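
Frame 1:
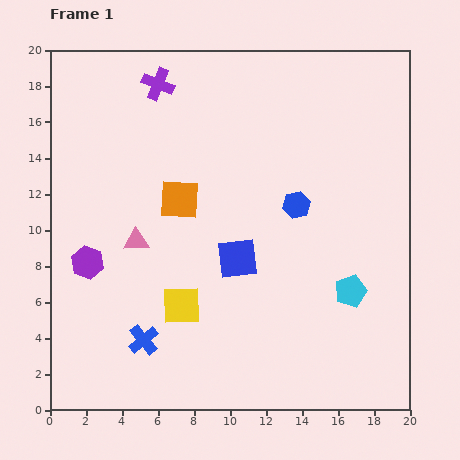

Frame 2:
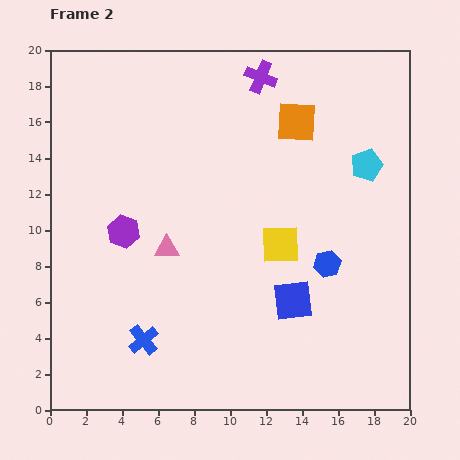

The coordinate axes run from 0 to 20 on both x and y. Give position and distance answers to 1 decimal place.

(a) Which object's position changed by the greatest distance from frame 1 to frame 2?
the orange square

(moved 7.8; next 7.1)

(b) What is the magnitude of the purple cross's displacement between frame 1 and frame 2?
5.7

The purple cross moved from (6.0, 18.1) to (11.7, 18.5), a distance of √(5.7² + 0.4²) ≈ 5.7.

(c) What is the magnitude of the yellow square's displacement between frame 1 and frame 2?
6.5

The yellow square moved from (7.3, 5.8) to (12.8, 9.2), a distance of √(5.5² + 3.4²) ≈ 6.5.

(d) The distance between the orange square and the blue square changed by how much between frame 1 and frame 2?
+5.3

Distance in frame 1: 4.6. Distance in frame 2: 9.9.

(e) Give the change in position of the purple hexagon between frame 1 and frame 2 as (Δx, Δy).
(2.0, 1.7)

The purple hexagon was at (2.1, 8.2) in frame 1 and (4.1, 9.9) in frame 2.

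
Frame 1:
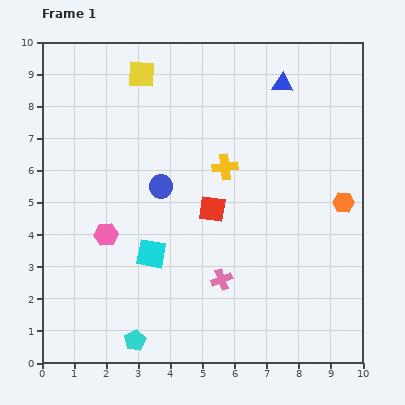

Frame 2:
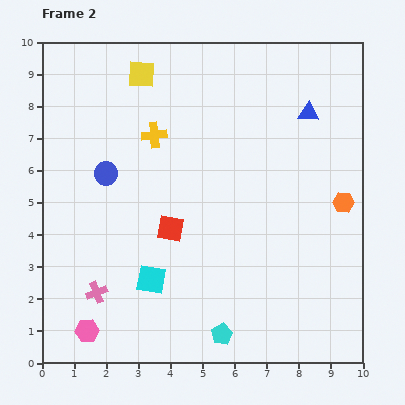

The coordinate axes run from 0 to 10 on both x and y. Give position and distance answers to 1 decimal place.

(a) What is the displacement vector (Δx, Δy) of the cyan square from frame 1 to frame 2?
(0.0, -0.8)

The cyan square was at (3.4, 3.4) in frame 1 and (3.4, 2.6) in frame 2.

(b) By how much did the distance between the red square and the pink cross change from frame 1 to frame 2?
+0.8

Distance in frame 1: 2.2. Distance in frame 2: 3.0.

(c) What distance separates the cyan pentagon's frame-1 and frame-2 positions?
2.7

The cyan pentagon moved from (2.9, 0.7) to (5.6, 0.9), a distance of √(2.7² + 0.2²) ≈ 2.7.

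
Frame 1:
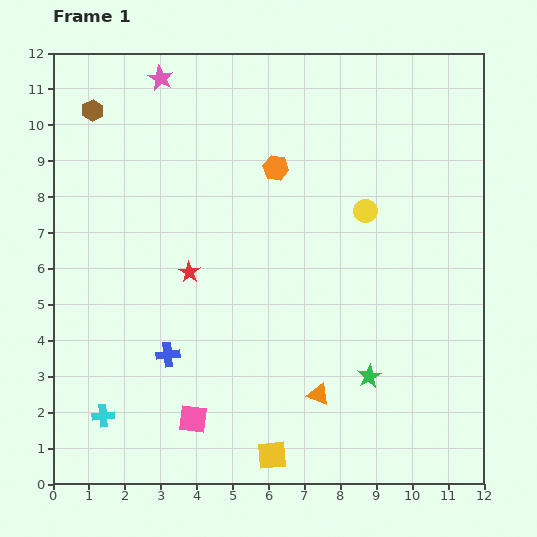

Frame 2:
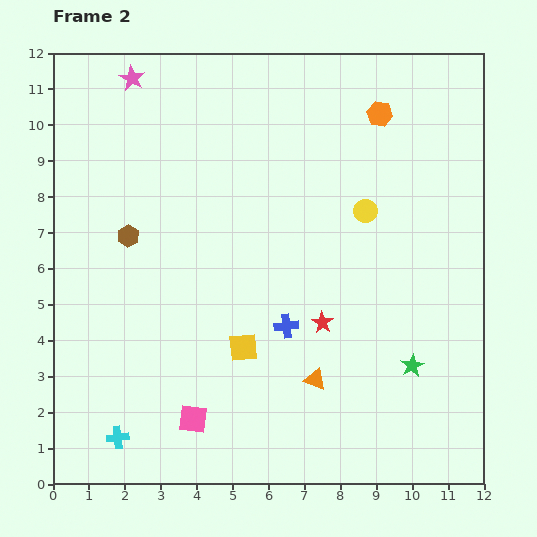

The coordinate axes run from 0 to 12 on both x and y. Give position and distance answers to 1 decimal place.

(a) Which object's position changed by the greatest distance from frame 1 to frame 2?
the red star

(moved 4.0; next 3.6)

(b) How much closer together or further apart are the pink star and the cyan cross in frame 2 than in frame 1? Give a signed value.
+0.5

Distance in frame 1: 9.5. Distance in frame 2: 10.0.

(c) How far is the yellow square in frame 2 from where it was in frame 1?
3.1

The yellow square moved from (6.1, 0.8) to (5.3, 3.8), a distance of √(0.8² + 3.0²) ≈ 3.1.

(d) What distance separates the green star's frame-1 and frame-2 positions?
1.2

The green star moved from (8.8, 3.0) to (10.0, 3.3), a distance of √(1.2² + 0.3²) ≈ 1.2.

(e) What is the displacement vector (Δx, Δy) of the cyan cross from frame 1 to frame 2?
(0.4, -0.6)

The cyan cross was at (1.4, 1.9) in frame 1 and (1.8, 1.3) in frame 2.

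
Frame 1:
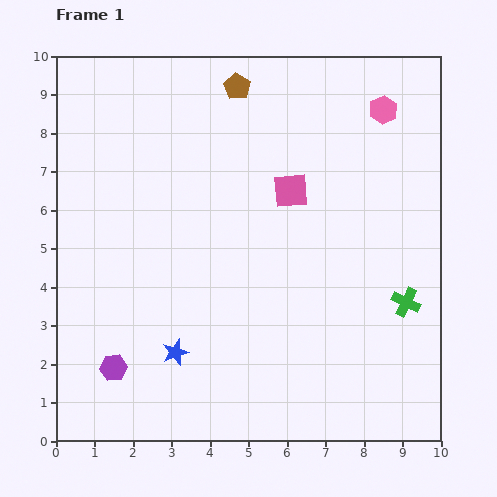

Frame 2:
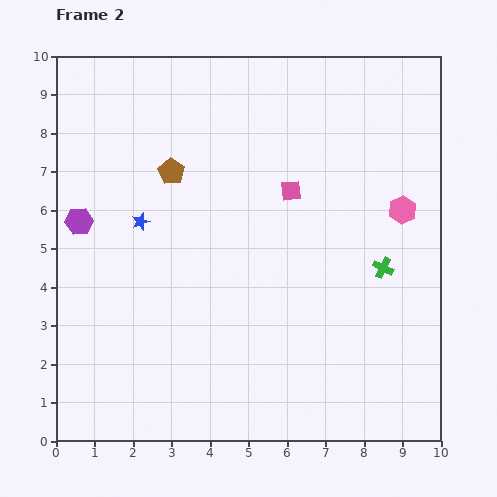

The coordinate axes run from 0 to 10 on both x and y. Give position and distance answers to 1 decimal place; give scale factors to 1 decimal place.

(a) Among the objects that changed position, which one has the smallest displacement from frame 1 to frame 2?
the green cross

(moved 1.1)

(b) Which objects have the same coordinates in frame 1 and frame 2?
the pink square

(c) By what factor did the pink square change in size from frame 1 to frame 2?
0.6×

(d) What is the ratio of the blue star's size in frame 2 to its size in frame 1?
0.7×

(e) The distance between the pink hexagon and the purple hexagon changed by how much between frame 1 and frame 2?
-1.3

Distance in frame 1: 9.7. Distance in frame 2: 8.4.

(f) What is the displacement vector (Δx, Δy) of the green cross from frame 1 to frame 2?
(-0.6, 0.9)

The green cross was at (9.1, 3.6) in frame 1 and (8.5, 4.5) in frame 2.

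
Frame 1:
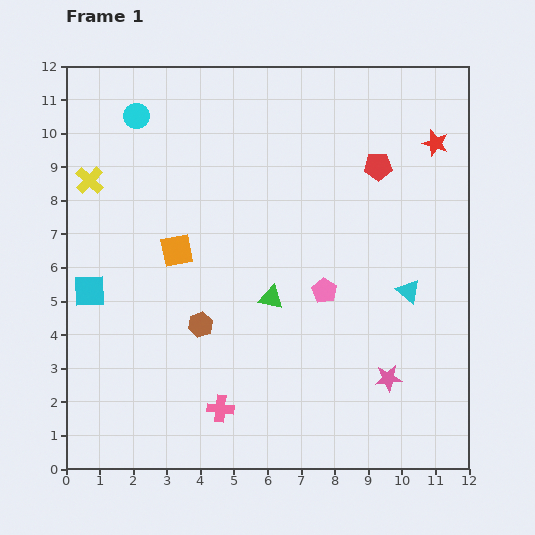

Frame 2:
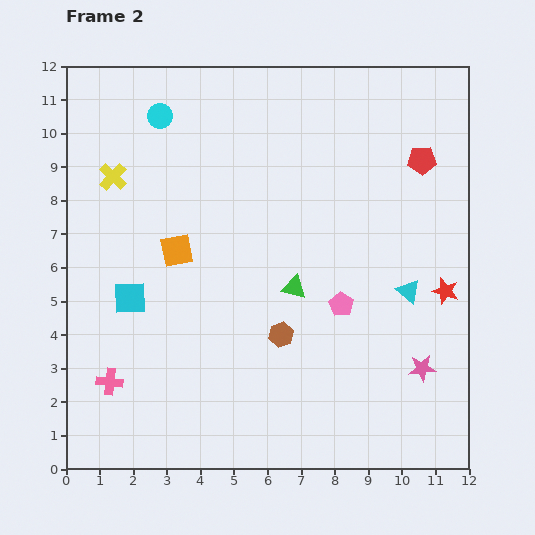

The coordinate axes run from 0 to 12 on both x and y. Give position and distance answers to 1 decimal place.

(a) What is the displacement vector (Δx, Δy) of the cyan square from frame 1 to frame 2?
(1.2, -0.2)

The cyan square was at (0.7, 5.3) in frame 1 and (1.9, 5.1) in frame 2.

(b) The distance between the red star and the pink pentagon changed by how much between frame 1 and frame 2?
-2.4

Distance in frame 1: 5.5. Distance in frame 2: 3.1.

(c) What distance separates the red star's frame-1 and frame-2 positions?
4.4

The red star moved from (11.0, 9.7) to (11.3, 5.3), a distance of √(0.3² + 4.4²) ≈ 4.4.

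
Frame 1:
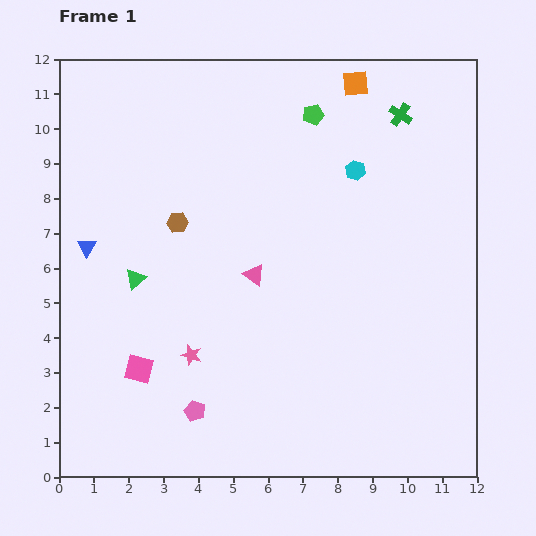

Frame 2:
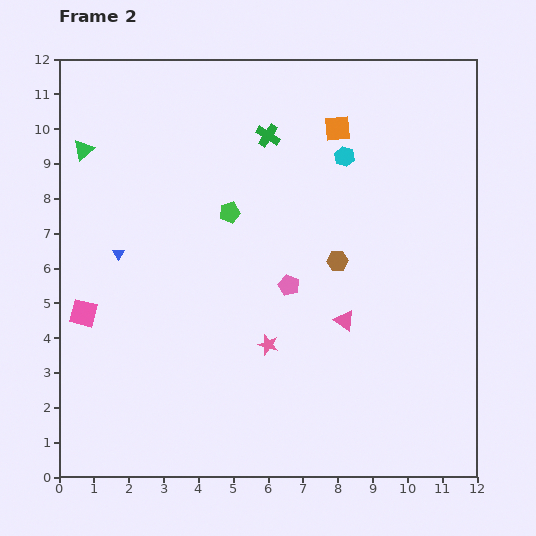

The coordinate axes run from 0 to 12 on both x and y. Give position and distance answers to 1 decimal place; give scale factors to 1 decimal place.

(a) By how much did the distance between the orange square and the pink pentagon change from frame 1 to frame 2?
-5.8

Distance in frame 1: 10.5. Distance in frame 2: 4.7.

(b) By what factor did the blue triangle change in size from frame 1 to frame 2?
0.6×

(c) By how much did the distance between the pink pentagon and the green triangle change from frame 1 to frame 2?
+2.9

Distance in frame 1: 4.2. Distance in frame 2: 7.1.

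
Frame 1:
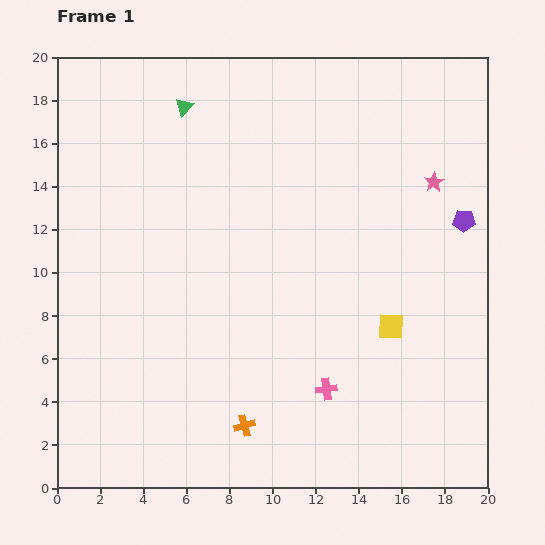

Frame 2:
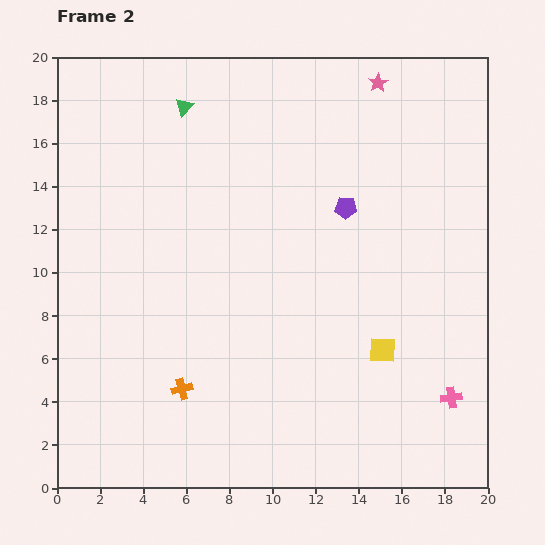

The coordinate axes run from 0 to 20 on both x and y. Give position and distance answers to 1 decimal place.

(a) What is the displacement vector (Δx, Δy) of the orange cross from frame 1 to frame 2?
(-2.9, 1.7)

The orange cross was at (8.7, 2.9) in frame 1 and (5.8, 4.6) in frame 2.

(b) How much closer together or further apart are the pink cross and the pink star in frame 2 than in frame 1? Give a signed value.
+4.2

Distance in frame 1: 10.8. Distance in frame 2: 15.0.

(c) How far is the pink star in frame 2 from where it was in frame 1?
5.3

The pink star moved from (17.5, 14.2) to (14.9, 18.8), a distance of √(2.6² + 4.6²) ≈ 5.3.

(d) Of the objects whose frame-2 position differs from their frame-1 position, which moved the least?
the yellow square

(moved 1.2)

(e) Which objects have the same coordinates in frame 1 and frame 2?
the green triangle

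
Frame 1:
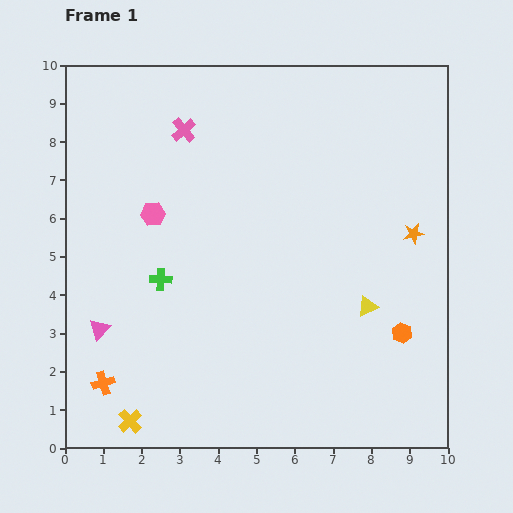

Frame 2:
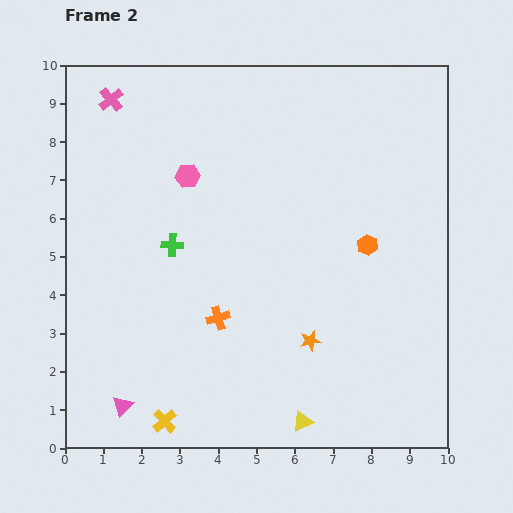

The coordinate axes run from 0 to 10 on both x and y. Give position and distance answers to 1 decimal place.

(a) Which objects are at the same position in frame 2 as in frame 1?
none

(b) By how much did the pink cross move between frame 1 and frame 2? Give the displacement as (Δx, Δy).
(-1.9, 0.8)

The pink cross was at (3.1, 8.3) in frame 1 and (1.2, 9.1) in frame 2.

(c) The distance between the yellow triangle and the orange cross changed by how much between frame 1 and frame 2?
-3.7

Distance in frame 1: 7.2. Distance in frame 2: 3.5.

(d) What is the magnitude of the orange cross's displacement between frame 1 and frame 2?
3.4

The orange cross moved from (1.0, 1.7) to (4.0, 3.4), a distance of √(3.0² + 1.7²) ≈ 3.4.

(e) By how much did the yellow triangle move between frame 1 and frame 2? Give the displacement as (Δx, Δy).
(-1.7, -3.0)

The yellow triangle was at (7.9, 3.7) in frame 1 and (6.2, 0.7) in frame 2.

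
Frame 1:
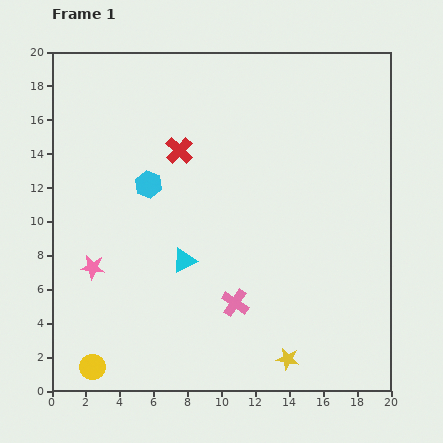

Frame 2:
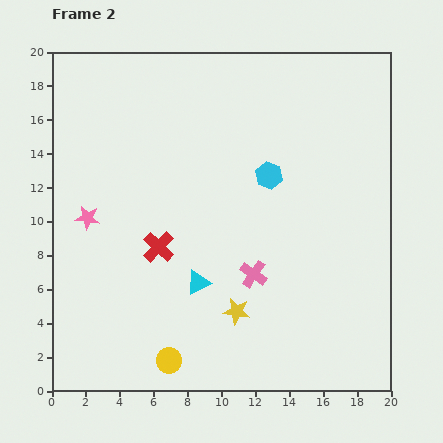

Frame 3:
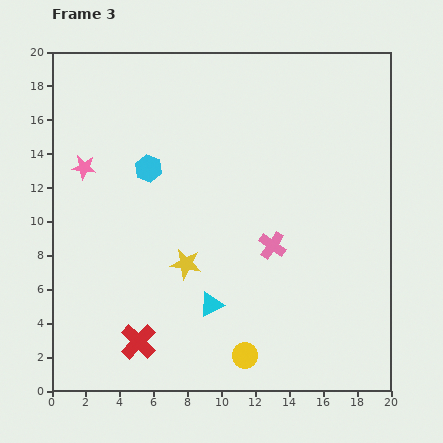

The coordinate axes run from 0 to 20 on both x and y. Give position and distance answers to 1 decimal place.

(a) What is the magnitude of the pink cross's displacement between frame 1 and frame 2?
2.0

The pink cross moved from (10.8, 5.2) to (11.9, 6.9), a distance of √(1.1² + 1.7²) ≈ 2.0.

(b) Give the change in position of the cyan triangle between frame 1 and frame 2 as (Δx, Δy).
(0.8, -1.3)

The cyan triangle was at (7.8, 7.7) in frame 1 and (8.6, 6.4) in frame 2.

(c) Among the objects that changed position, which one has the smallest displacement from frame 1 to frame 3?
the cyan hexagon

(moved 0.9)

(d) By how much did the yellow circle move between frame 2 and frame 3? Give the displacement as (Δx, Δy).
(4.5, 0.3)

The yellow circle was at (6.9, 1.8) in frame 2 and (11.4, 2.1) in frame 3.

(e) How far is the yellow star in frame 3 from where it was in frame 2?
4.1

The yellow star moved from (10.9, 4.7) to (7.9, 7.5), a distance of √(3.0² + 2.8²) ≈ 4.1.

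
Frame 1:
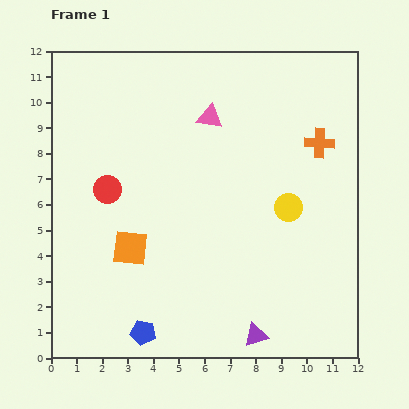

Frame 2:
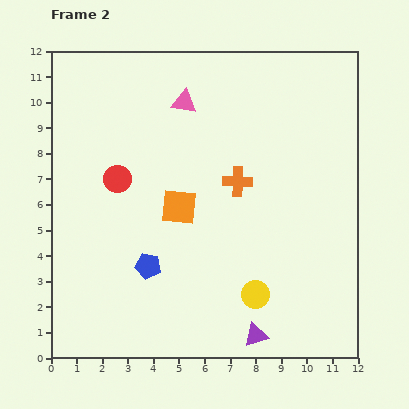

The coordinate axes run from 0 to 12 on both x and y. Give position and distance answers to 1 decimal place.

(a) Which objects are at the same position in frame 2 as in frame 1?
the purple triangle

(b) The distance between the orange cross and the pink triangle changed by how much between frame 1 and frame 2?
-0.7

Distance in frame 1: 4.4. Distance in frame 2: 3.7.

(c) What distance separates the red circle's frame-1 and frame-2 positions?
0.6

The red circle moved from (2.2, 6.6) to (2.6, 7.0), a distance of √(0.4² + 0.4²) ≈ 0.6.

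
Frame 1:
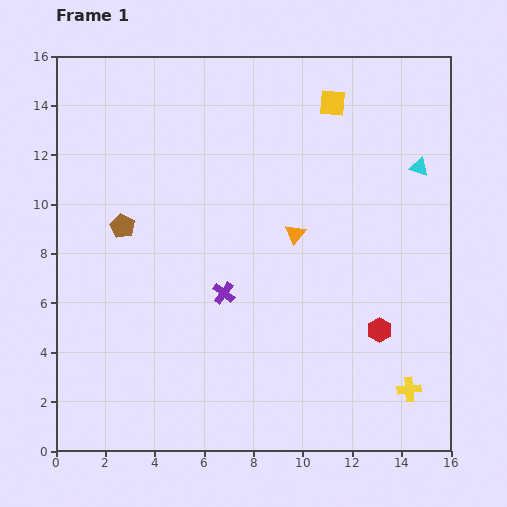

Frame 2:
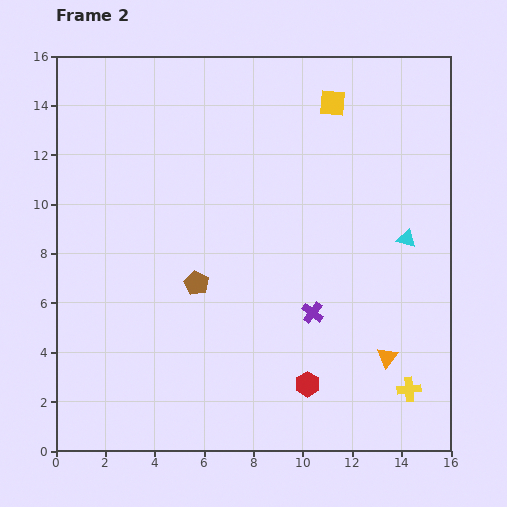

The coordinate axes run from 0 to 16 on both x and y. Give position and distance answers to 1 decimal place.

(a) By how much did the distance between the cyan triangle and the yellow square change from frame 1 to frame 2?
+1.9

Distance in frame 1: 4.4. Distance in frame 2: 6.3.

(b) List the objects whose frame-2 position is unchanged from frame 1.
the yellow cross, the yellow square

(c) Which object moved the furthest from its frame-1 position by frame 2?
the orange triangle

(moved 6.2; next 3.8)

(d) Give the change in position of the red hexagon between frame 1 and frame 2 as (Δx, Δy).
(-2.9, -2.2)

The red hexagon was at (13.1, 4.9) in frame 1 and (10.2, 2.7) in frame 2.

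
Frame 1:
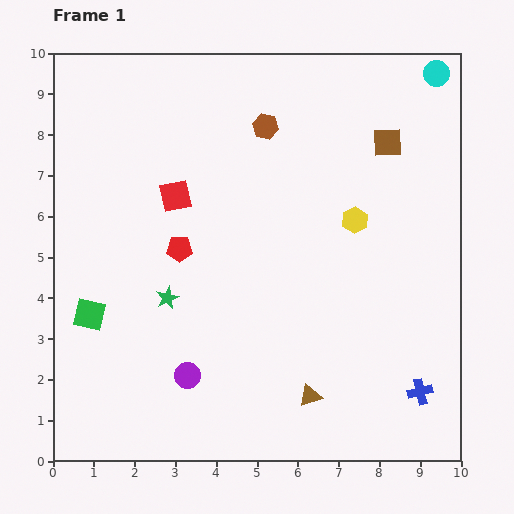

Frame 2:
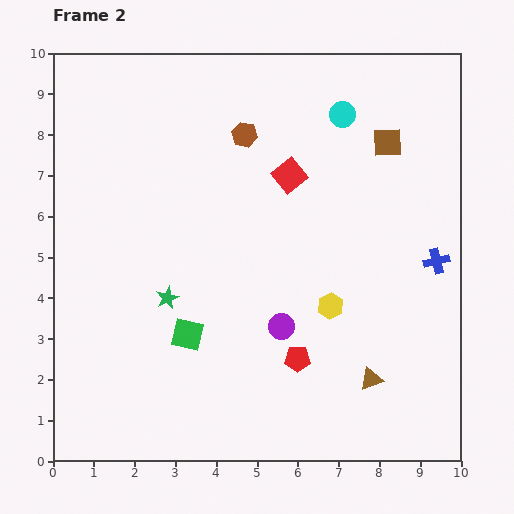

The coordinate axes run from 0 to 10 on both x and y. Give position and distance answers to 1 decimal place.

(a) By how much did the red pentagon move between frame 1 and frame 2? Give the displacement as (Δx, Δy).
(2.9, -2.7)

The red pentagon was at (3.1, 5.2) in frame 1 and (6.0, 2.5) in frame 2.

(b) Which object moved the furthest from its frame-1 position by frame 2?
the red pentagon

(moved 4.0; next 3.2)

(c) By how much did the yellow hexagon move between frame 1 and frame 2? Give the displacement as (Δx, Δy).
(-0.6, -2.1)

The yellow hexagon was at (7.4, 5.9) in frame 1 and (6.8, 3.8) in frame 2.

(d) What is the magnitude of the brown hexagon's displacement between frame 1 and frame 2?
0.5

The brown hexagon moved from (5.2, 8.2) to (4.7, 8.0), a distance of √(0.5² + 0.2²) ≈ 0.5.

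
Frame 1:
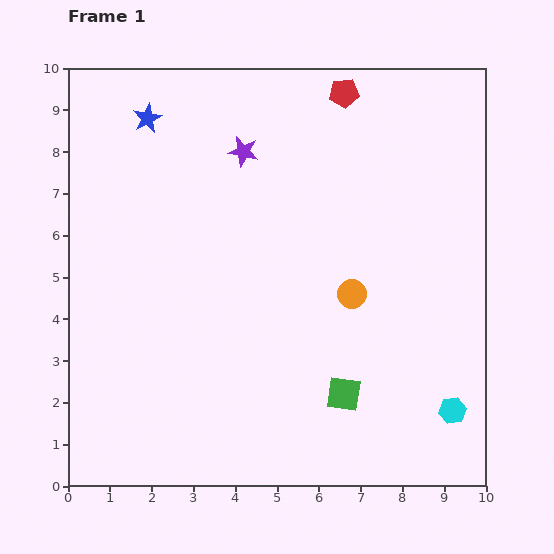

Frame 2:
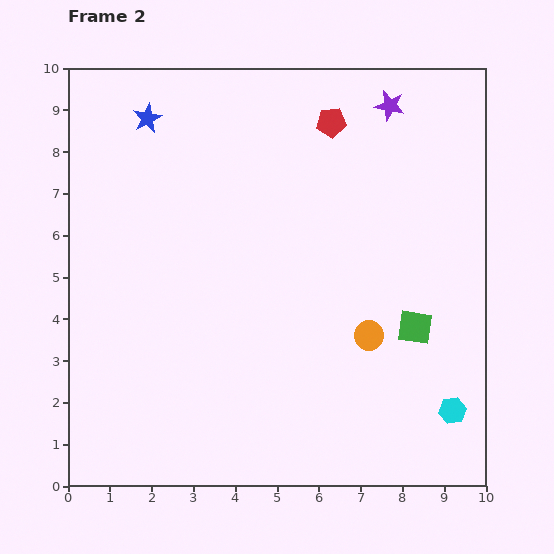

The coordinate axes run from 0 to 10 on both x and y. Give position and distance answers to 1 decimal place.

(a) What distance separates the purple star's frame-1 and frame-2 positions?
3.7

The purple star moved from (4.2, 8.0) to (7.7, 9.1), a distance of √(3.5² + 1.1²) ≈ 3.7.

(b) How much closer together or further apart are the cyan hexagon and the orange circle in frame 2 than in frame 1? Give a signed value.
-1.0

Distance in frame 1: 3.7. Distance in frame 2: 2.7.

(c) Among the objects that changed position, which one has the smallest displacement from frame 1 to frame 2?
the red pentagon

(moved 0.8)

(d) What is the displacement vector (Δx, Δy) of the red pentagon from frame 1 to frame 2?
(-0.3, -0.7)

The red pentagon was at (6.6, 9.4) in frame 1 and (6.3, 8.7) in frame 2.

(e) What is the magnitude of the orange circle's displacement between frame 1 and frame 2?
1.1

The orange circle moved from (6.8, 4.6) to (7.2, 3.6), a distance of √(0.4² + 1.0²) ≈ 1.1.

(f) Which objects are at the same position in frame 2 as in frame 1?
the blue star, the cyan hexagon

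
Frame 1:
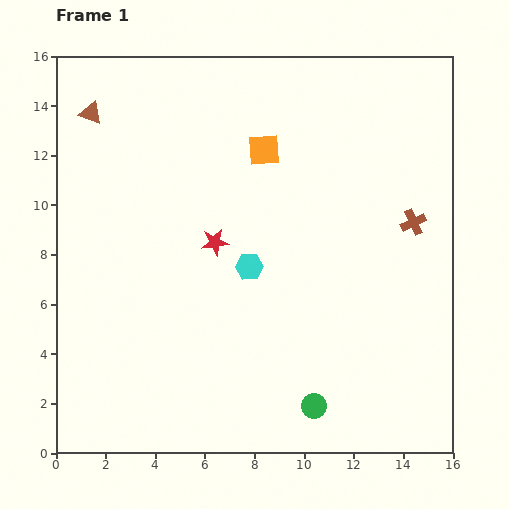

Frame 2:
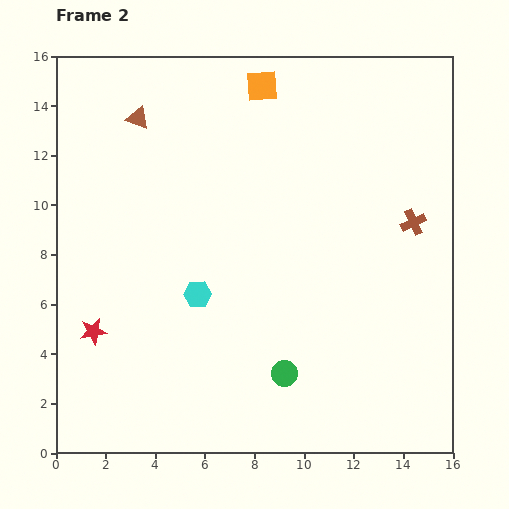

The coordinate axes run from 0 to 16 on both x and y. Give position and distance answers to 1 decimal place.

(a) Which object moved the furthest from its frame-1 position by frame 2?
the red star

(moved 6.1; next 2.6)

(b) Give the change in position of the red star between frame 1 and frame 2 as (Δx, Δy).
(-4.9, -3.6)

The red star was at (6.4, 8.5) in frame 1 and (1.5, 4.9) in frame 2.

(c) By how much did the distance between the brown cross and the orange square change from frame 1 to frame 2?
+1.5

Distance in frame 1: 6.7. Distance in frame 2: 8.2.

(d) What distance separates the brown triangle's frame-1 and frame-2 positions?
1.9

The brown triangle moved from (1.4, 13.7) to (3.3, 13.5), a distance of √(1.9² + 0.2²) ≈ 1.9.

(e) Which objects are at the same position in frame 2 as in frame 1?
the brown cross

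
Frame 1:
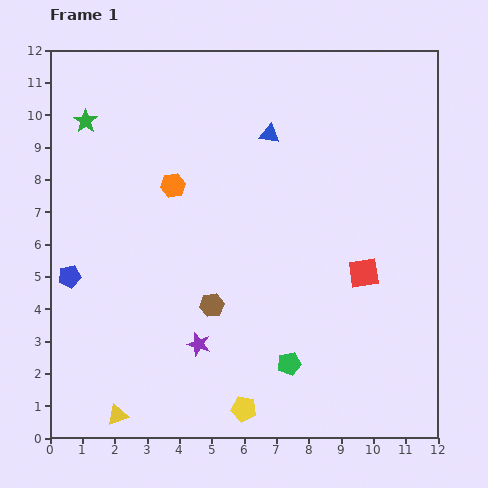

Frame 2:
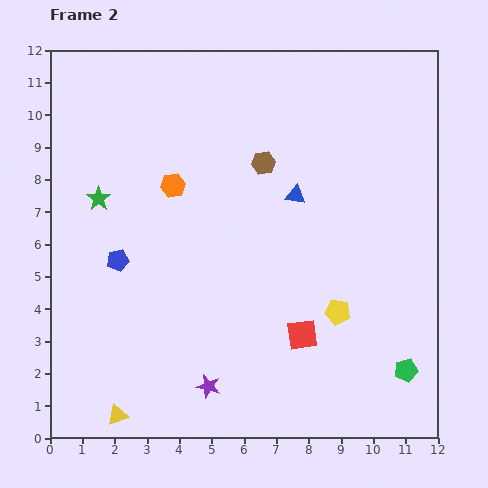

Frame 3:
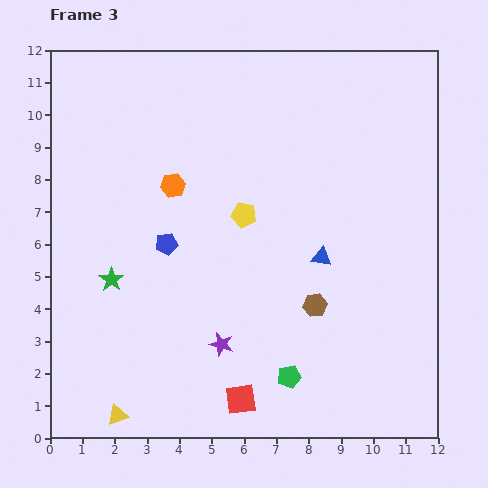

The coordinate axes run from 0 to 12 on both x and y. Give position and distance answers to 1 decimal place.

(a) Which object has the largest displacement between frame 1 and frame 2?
the brown hexagon

(moved 4.7; next 4.2)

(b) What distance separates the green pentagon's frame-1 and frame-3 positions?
0.4

The green pentagon moved from (7.4, 2.3) to (7.4, 1.9), a distance of √(0.0² + 0.4²) ≈ 0.4.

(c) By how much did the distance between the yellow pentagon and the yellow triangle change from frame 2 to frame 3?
-0.2

Distance in frame 2: 7.5. Distance in frame 3: 7.3.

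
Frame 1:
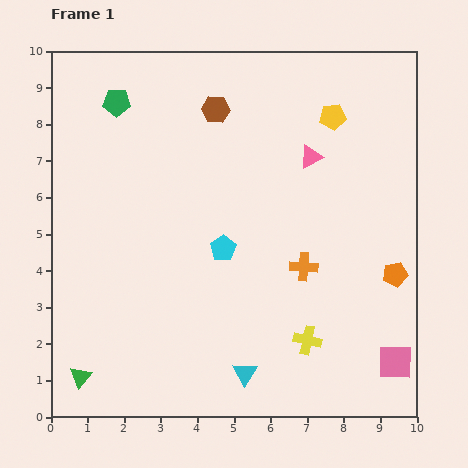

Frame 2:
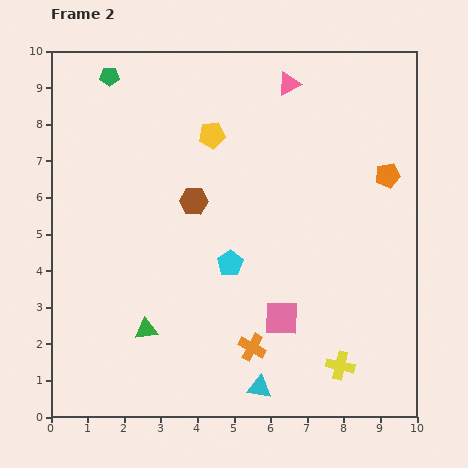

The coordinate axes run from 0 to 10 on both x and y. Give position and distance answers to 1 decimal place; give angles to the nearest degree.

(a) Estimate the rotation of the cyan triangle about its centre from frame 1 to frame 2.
54° counter-clockwise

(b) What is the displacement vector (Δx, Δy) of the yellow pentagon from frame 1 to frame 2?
(-3.3, -0.5)

The yellow pentagon was at (7.7, 8.2) in frame 1 and (4.4, 7.7) in frame 2.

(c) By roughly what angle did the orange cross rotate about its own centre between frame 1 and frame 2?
25° clockwise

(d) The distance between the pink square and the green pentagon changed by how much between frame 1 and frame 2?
-2.3

Distance in frame 1: 10.4. Distance in frame 2: 8.1.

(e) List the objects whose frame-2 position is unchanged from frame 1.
none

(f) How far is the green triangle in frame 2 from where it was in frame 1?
2.2

The green triangle moved from (0.8, 1.1) to (2.6, 2.4), a distance of √(1.8² + 1.3²) ≈ 2.2.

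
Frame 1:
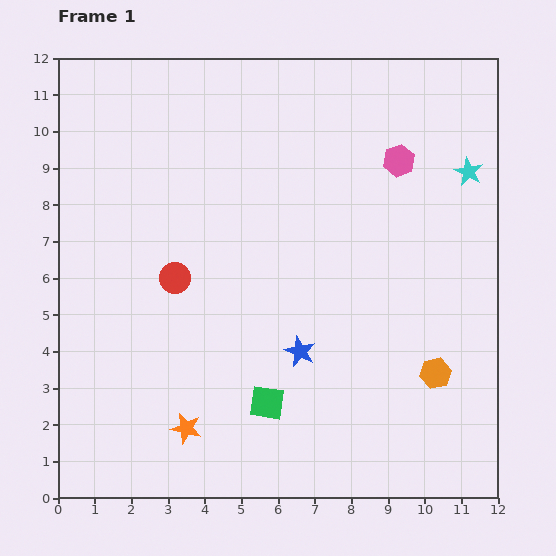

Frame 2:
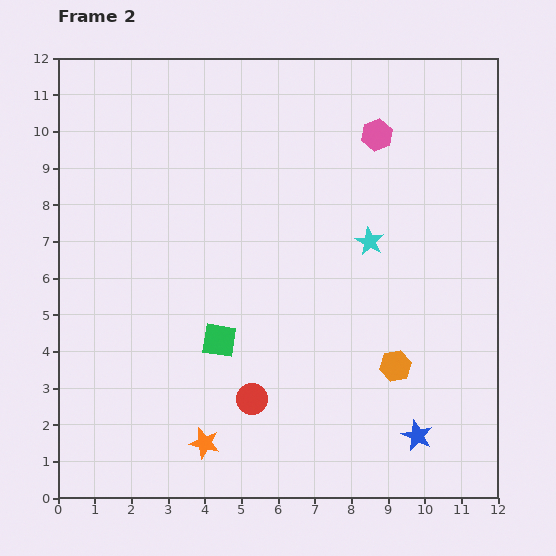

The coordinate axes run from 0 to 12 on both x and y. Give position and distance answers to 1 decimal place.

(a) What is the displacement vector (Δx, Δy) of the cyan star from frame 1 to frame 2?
(-2.7, -1.9)

The cyan star was at (11.2, 8.9) in frame 1 and (8.5, 7.0) in frame 2.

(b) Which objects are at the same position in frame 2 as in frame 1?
none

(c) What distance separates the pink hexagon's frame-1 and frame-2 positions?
0.9

The pink hexagon moved from (9.3, 9.2) to (8.7, 9.9), a distance of √(0.6² + 0.7²) ≈ 0.9.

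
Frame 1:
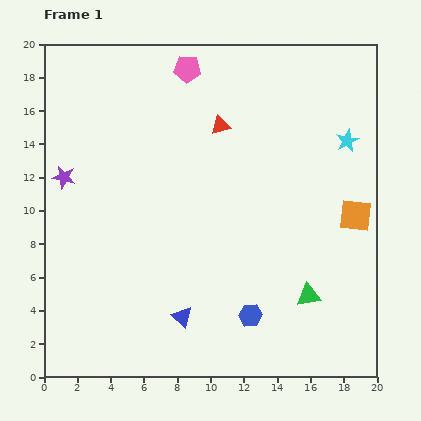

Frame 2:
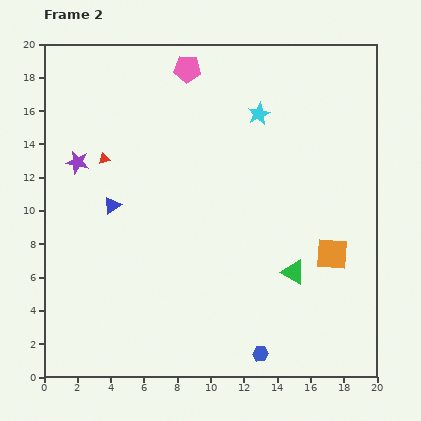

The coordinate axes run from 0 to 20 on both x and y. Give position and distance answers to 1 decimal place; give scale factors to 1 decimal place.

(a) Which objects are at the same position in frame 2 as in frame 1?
the pink pentagon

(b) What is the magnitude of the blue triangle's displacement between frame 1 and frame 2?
7.9

The blue triangle moved from (8.3, 3.6) to (4.1, 10.3), a distance of √(4.2² + 6.7²) ≈ 7.9.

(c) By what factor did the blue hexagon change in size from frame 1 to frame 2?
0.7×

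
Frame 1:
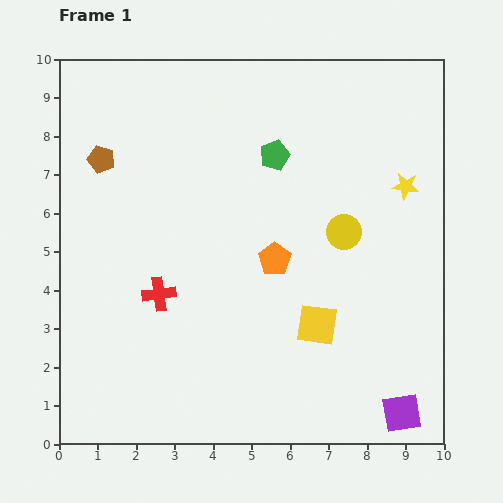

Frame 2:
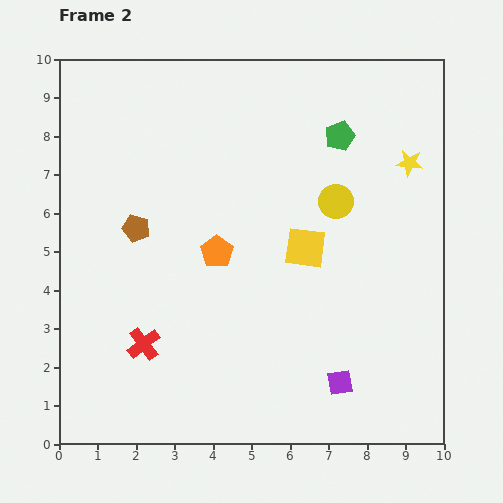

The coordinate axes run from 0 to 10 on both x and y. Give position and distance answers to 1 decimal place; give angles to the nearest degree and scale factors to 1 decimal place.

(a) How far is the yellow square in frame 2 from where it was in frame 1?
2.0

The yellow square moved from (6.7, 3.1) to (6.4, 5.1), a distance of √(0.3² + 2.0²) ≈ 2.0.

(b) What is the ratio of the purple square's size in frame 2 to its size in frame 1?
0.7×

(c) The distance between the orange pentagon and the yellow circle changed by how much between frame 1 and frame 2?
+1.5

Distance in frame 1: 1.9. Distance in frame 2: 3.4.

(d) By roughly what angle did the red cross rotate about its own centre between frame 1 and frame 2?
29° counter-clockwise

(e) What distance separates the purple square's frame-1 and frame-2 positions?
1.8

The purple square moved from (8.9, 0.8) to (7.3, 1.6), a distance of √(1.6² + 0.8²) ≈ 1.8.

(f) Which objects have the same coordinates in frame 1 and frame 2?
none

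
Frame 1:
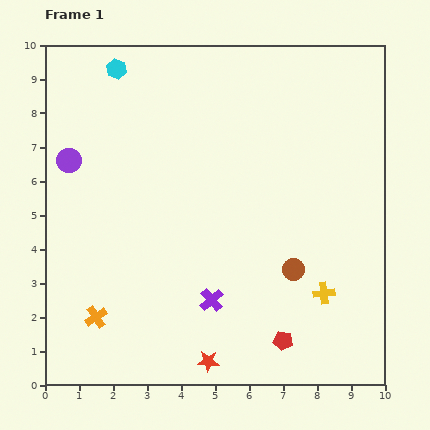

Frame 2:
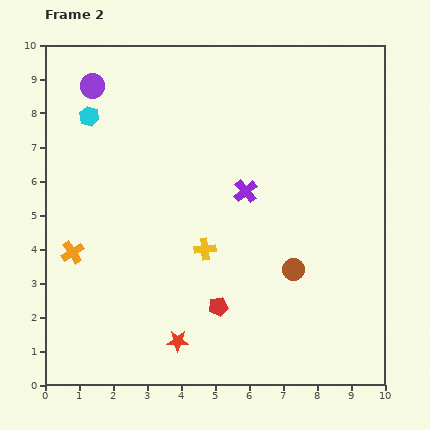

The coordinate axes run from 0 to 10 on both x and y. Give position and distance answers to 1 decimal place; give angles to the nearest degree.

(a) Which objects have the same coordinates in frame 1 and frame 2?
the brown circle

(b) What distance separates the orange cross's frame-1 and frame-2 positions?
2.0

The orange cross moved from (1.5, 2.0) to (0.8, 3.9), a distance of √(0.7² + 1.9²) ≈ 2.0.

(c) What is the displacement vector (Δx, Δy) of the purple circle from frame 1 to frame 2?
(0.7, 2.2)

The purple circle was at (0.7, 6.6) in frame 1 and (1.4, 8.8) in frame 2.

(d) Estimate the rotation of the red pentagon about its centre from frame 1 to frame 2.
18° counter-clockwise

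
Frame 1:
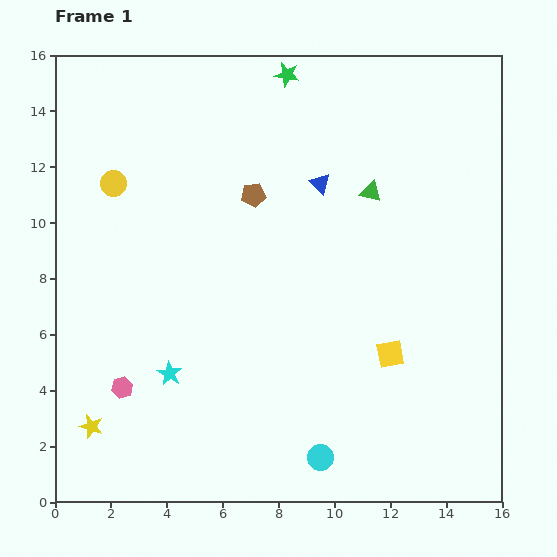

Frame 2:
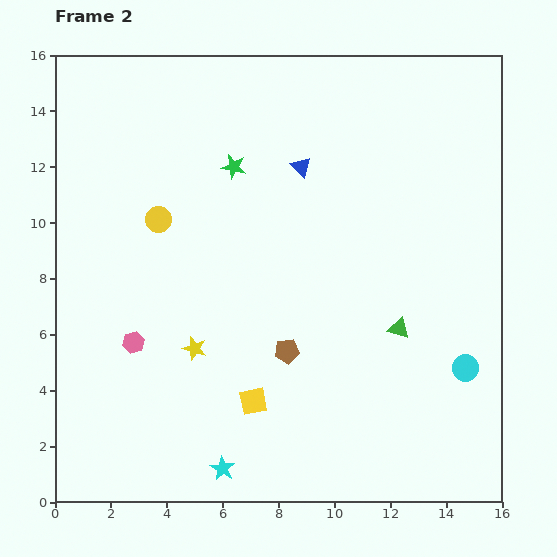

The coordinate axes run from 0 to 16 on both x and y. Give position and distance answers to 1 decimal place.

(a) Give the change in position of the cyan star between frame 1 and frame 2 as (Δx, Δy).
(1.9, -3.4)

The cyan star was at (4.1, 4.6) in frame 1 and (6.0, 1.2) in frame 2.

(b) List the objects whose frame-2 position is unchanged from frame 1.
none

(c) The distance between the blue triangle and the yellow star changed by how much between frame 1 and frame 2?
-4.5

Distance in frame 1: 12.0. Distance in frame 2: 7.5.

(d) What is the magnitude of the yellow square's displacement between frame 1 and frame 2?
5.2

The yellow square moved from (12.0, 5.3) to (7.1, 3.6), a distance of √(4.9² + 1.7²) ≈ 5.2.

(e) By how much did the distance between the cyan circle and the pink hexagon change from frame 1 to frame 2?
+4.4

Distance in frame 1: 7.5. Distance in frame 2: 11.9.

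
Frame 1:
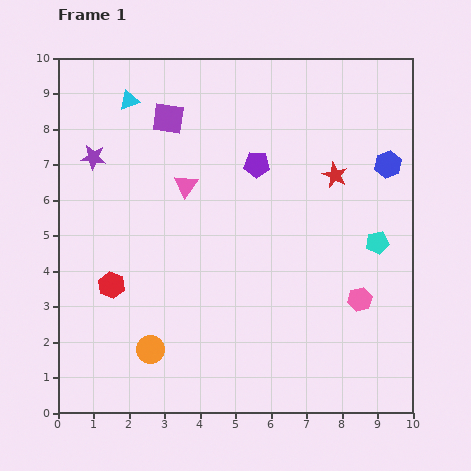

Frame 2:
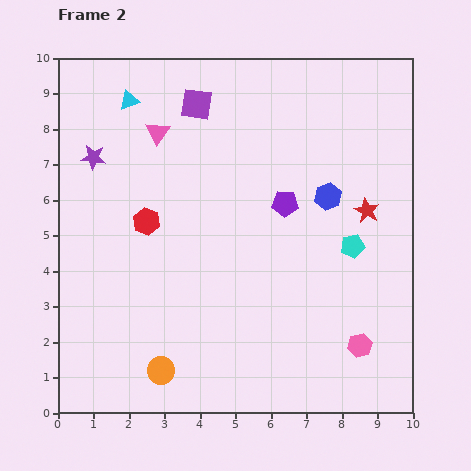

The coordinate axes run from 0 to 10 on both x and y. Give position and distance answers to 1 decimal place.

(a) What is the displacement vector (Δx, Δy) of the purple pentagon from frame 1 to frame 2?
(0.8, -1.1)

The purple pentagon was at (5.6, 7.0) in frame 1 and (6.4, 5.9) in frame 2.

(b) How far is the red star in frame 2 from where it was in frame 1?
1.3

The red star moved from (7.8, 6.7) to (8.7, 5.7), a distance of √(0.9² + 1.0²) ≈ 1.3.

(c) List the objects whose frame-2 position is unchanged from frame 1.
the cyan triangle, the purple star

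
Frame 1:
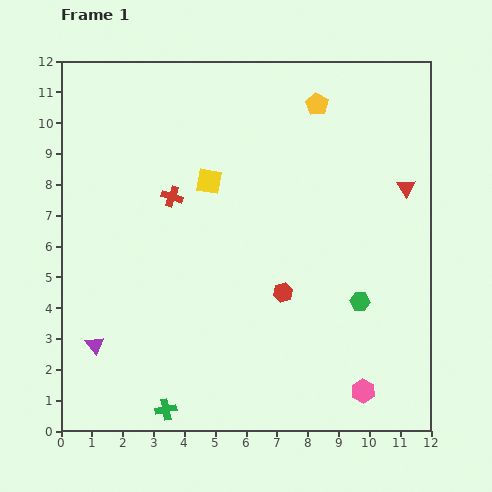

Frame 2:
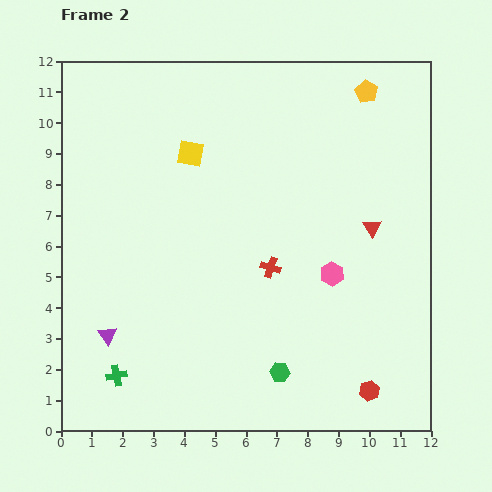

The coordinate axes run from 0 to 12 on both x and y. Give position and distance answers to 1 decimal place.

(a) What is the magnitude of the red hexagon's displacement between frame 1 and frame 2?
4.3

The red hexagon moved from (7.2, 4.5) to (10.0, 1.3), a distance of √(2.8² + 3.2²) ≈ 4.3.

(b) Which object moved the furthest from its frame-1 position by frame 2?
the red hexagon

(moved 4.3; next 3.9)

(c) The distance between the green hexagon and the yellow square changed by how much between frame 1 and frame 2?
+1.4

Distance in frame 1: 6.3. Distance in frame 2: 7.7.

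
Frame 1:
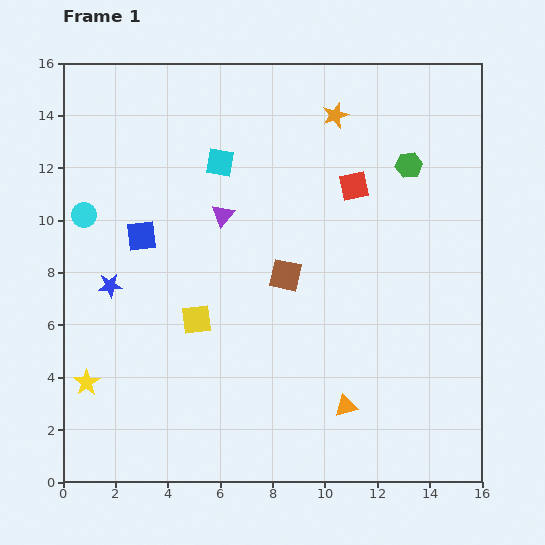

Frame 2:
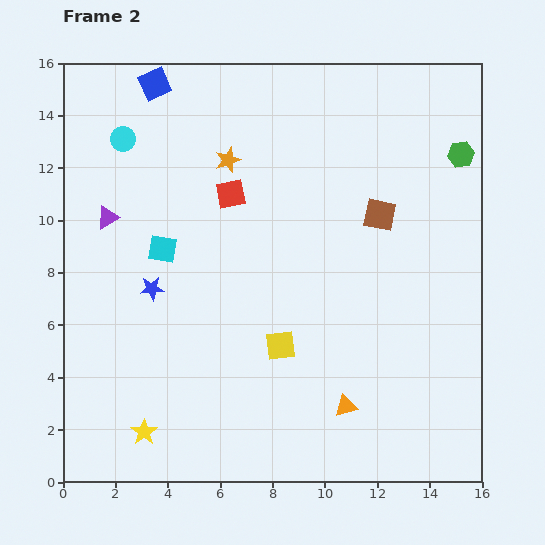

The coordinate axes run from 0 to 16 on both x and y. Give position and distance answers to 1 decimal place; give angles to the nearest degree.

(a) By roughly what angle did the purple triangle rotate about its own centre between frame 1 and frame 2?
22° clockwise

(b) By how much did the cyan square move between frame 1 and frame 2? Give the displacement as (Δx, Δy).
(-2.2, -3.3)

The cyan square was at (6.0, 12.2) in frame 1 and (3.8, 8.9) in frame 2.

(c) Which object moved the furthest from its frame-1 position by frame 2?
the blue square

(moved 5.8; next 4.7)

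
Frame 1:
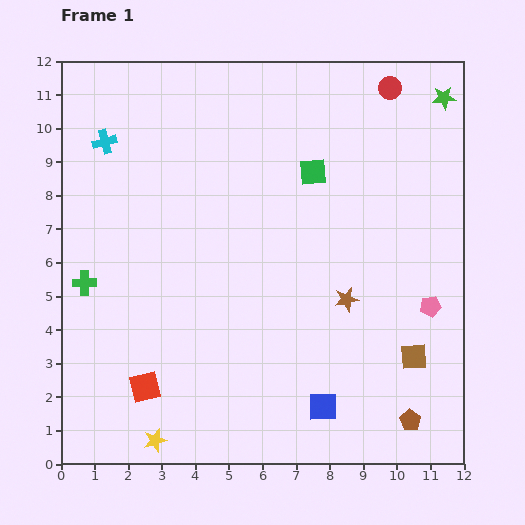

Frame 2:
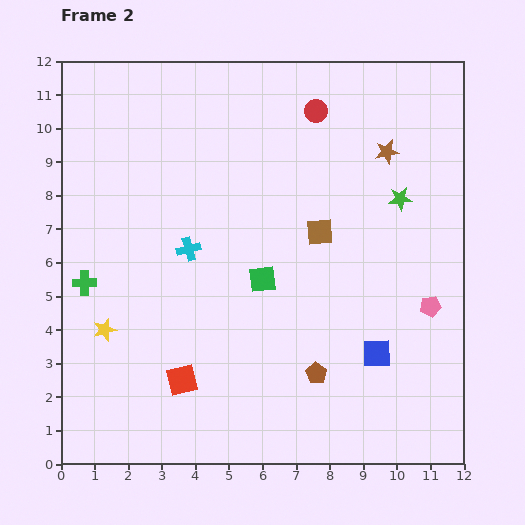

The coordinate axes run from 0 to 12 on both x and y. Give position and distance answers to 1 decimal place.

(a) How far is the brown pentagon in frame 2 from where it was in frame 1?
3.1

The brown pentagon moved from (10.4, 1.3) to (7.6, 2.7), a distance of √(2.8² + 1.4²) ≈ 3.1.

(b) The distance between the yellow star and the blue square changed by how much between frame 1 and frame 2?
+3.0

Distance in frame 1: 5.1. Distance in frame 2: 8.1.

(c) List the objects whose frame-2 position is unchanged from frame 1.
the pink pentagon, the green cross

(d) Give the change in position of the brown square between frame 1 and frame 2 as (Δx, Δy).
(-2.8, 3.7)

The brown square was at (10.5, 3.2) in frame 1 and (7.7, 6.9) in frame 2.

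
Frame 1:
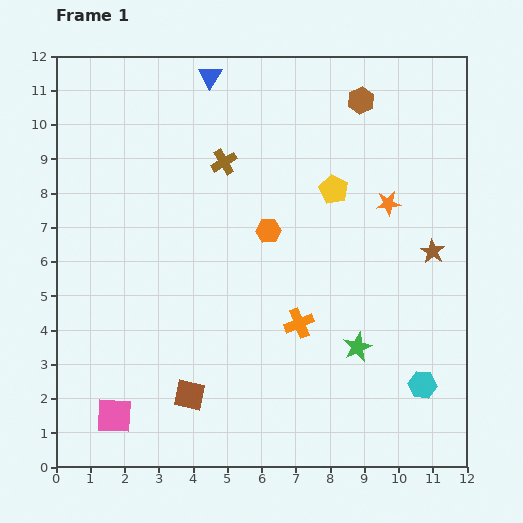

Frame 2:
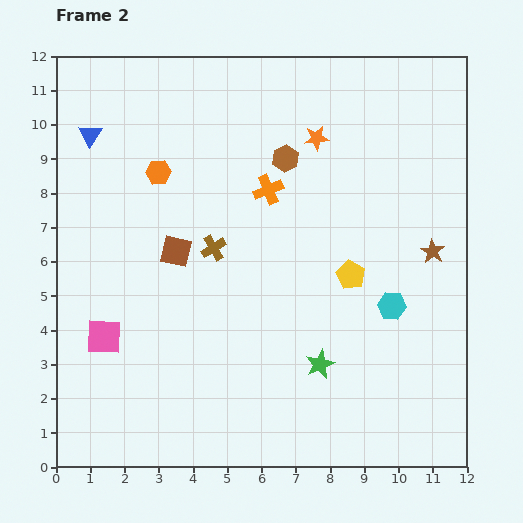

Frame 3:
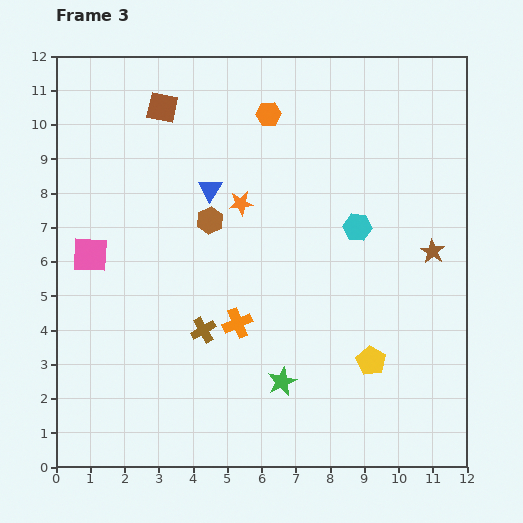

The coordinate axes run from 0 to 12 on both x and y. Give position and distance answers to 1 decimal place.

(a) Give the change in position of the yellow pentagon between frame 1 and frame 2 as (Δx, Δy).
(0.5, -2.5)

The yellow pentagon was at (8.1, 8.1) in frame 1 and (8.6, 5.6) in frame 2.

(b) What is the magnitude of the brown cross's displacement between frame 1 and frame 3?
4.9

The brown cross moved from (4.9, 8.9) to (4.3, 4.0), a distance of √(0.6² + 4.9²) ≈ 4.9.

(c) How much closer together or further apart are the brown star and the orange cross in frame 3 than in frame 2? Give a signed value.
+1.0

Distance in frame 2: 5.1. Distance in frame 3: 6.1.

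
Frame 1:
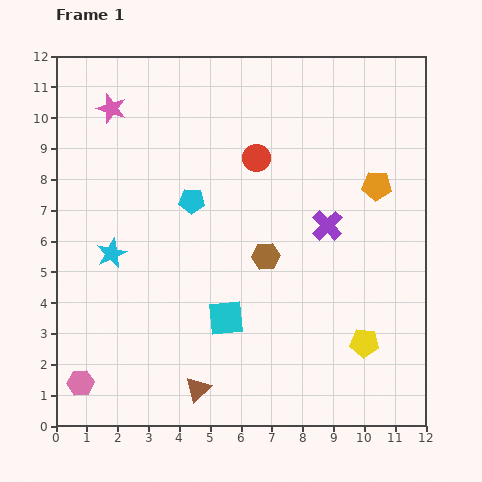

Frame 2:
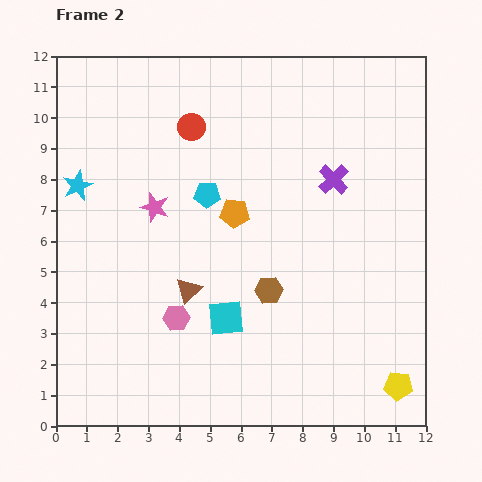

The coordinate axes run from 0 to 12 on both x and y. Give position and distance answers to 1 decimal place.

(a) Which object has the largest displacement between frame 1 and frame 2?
the orange pentagon

(moved 4.7; next 3.7)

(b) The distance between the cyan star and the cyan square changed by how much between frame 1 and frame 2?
+2.1

Distance in frame 1: 4.3. Distance in frame 2: 6.4.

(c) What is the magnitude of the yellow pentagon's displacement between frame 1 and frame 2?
1.8

The yellow pentagon moved from (10.0, 2.7) to (11.1, 1.3), a distance of √(1.1² + 1.4²) ≈ 1.8.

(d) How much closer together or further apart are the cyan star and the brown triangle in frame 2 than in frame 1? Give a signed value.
-0.2

Distance in frame 1: 5.2. Distance in frame 2: 5.0.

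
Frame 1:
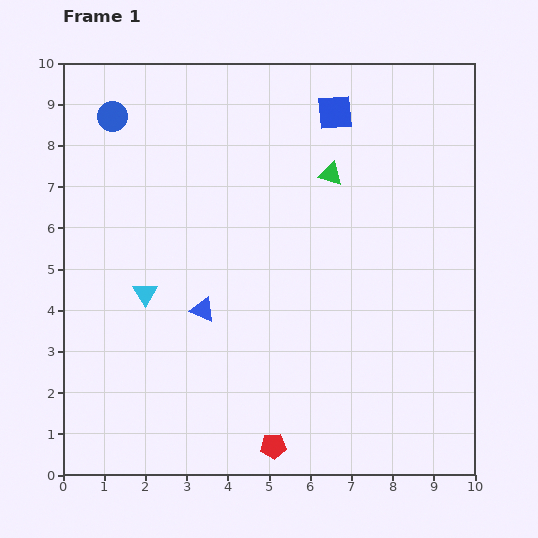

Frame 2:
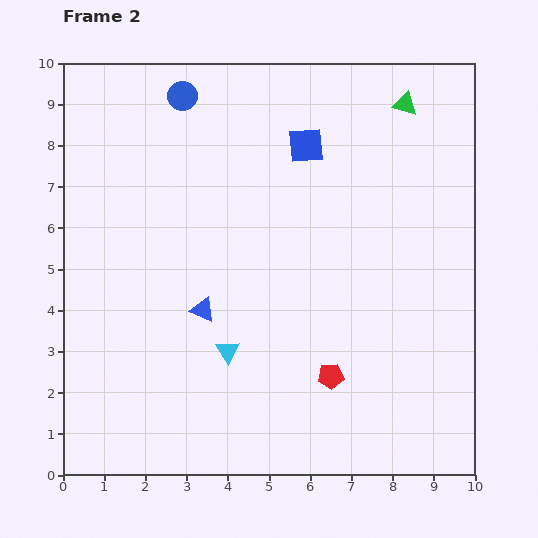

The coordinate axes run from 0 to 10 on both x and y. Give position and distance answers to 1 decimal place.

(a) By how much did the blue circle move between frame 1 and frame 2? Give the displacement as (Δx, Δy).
(1.7, 0.5)

The blue circle was at (1.2, 8.7) in frame 1 and (2.9, 9.2) in frame 2.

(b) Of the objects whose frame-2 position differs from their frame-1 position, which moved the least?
the blue square

(moved 1.1)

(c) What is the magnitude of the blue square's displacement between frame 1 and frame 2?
1.1

The blue square moved from (6.6, 8.8) to (5.9, 8.0), a distance of √(0.7² + 0.8²) ≈ 1.1.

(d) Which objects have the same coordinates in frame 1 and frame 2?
the blue triangle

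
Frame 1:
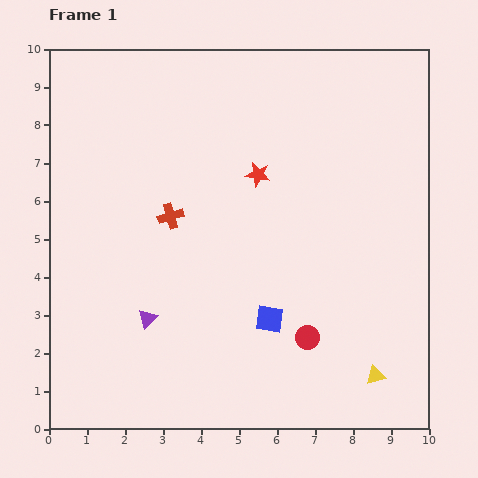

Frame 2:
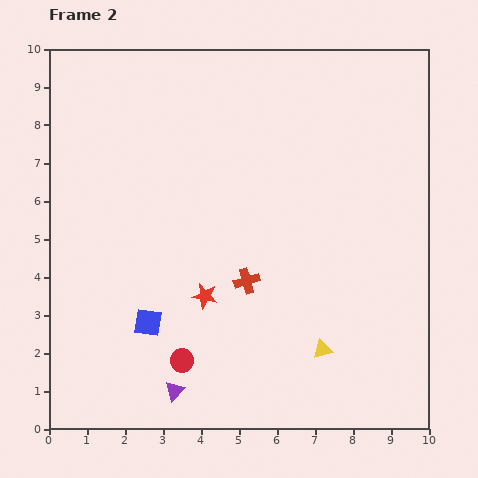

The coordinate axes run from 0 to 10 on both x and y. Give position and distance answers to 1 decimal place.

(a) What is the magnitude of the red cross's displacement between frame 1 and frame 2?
2.6

The red cross moved from (3.2, 5.6) to (5.2, 3.9), a distance of √(2.0² + 1.7²) ≈ 2.6.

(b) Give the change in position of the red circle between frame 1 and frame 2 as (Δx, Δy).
(-3.3, -0.6)

The red circle was at (6.8, 2.4) in frame 1 and (3.5, 1.8) in frame 2.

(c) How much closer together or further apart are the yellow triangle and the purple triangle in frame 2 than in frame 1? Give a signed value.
-2.1

Distance in frame 1: 6.2. Distance in frame 2: 4.1.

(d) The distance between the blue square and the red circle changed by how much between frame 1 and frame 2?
+0.2

Distance in frame 1: 1.1. Distance in frame 2: 1.3.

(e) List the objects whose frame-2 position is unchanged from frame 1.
none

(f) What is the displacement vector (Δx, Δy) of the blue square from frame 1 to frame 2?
(-3.2, -0.1)

The blue square was at (5.8, 2.9) in frame 1 and (2.6, 2.8) in frame 2.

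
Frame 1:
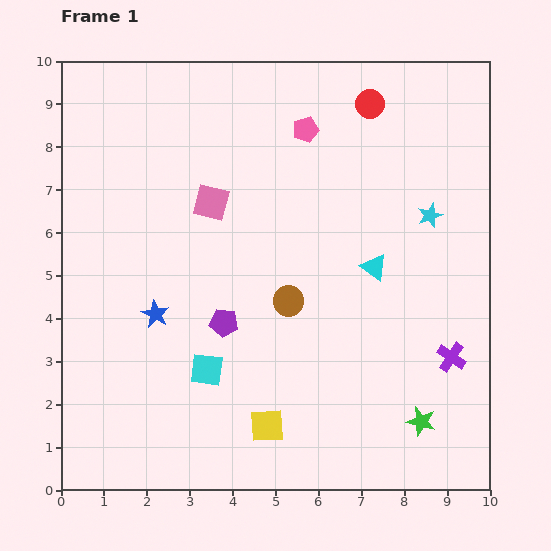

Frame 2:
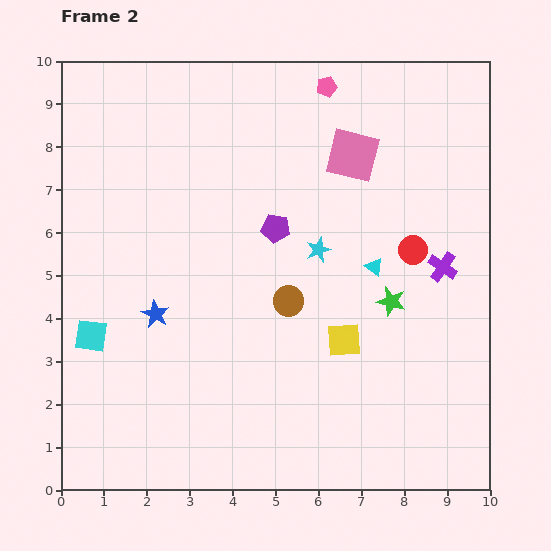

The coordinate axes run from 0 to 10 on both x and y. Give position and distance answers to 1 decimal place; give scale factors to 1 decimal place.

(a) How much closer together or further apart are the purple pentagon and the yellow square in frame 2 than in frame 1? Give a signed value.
+0.5

Distance in frame 1: 2.6. Distance in frame 2: 3.1.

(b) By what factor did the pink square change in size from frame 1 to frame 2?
1.5×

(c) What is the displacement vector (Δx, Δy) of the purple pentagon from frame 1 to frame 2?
(1.2, 2.2)

The purple pentagon was at (3.8, 3.9) in frame 1 and (5.0, 6.1) in frame 2.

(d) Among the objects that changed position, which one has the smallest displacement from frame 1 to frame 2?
the pink pentagon

(moved 1.1)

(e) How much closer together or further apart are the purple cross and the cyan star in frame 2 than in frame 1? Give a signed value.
-0.4

Distance in frame 1: 3.3. Distance in frame 2: 2.9.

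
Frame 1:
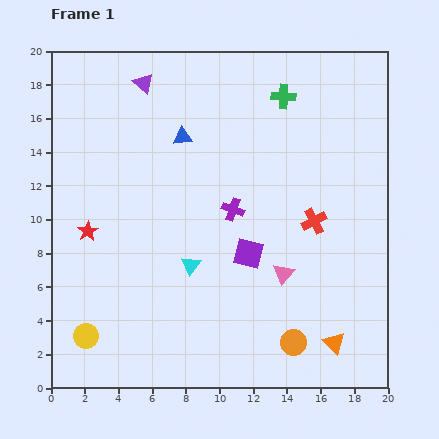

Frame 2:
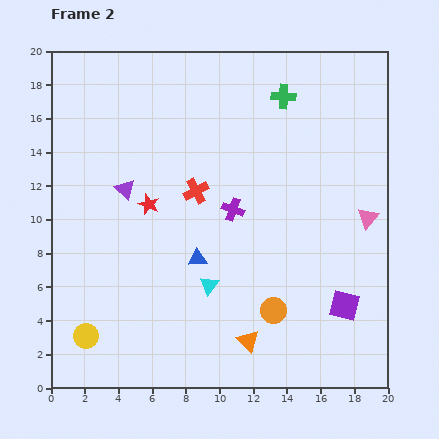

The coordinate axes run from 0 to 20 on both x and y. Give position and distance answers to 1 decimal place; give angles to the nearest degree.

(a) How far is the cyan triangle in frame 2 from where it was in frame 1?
1.6

The cyan triangle moved from (8.3, 7.3) to (9.4, 6.1), a distance of √(1.1² + 1.2²) ≈ 1.6.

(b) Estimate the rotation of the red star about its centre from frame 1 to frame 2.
20° counter-clockwise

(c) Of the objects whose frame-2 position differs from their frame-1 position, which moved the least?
the cyan triangle

(moved 1.6)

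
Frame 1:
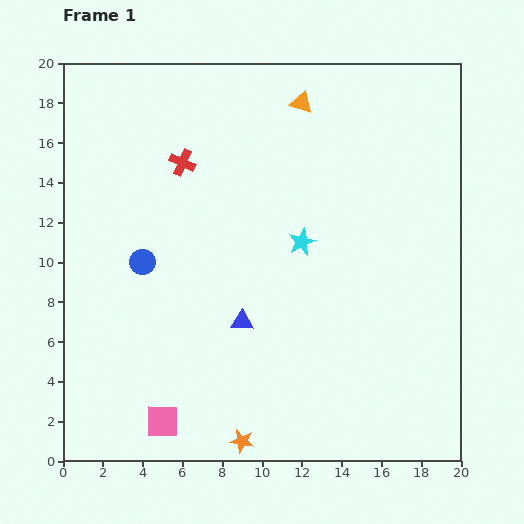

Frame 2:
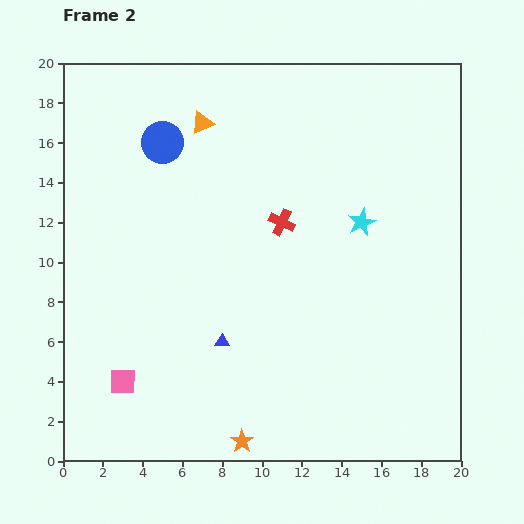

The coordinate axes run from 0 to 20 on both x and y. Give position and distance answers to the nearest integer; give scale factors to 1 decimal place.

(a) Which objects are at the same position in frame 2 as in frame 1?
the orange star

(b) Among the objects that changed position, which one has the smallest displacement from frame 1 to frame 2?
the blue triangle

(moved 1)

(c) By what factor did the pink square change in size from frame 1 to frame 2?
0.8×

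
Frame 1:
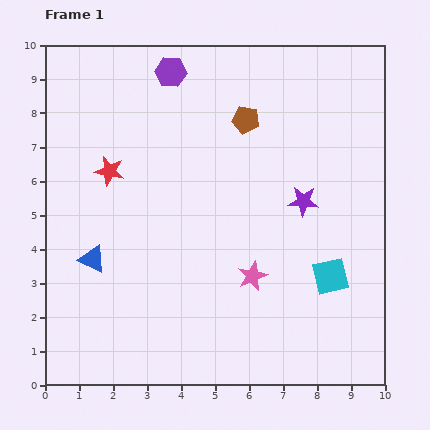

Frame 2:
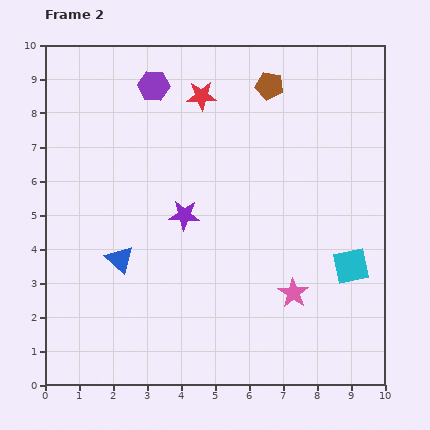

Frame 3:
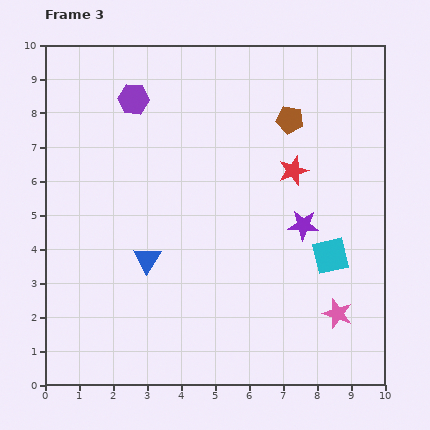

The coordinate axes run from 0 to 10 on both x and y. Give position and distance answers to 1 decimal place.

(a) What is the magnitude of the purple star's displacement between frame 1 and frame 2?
3.5

The purple star moved from (7.6, 5.4) to (4.1, 5.0), a distance of √(3.5² + 0.4²) ≈ 3.5.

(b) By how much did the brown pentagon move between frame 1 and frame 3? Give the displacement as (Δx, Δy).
(1.3, 0.0)

The brown pentagon was at (5.9, 7.8) in frame 1 and (7.2, 7.8) in frame 3.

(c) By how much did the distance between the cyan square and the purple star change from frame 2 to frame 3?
-3.9

Distance in frame 2: 5.1. Distance in frame 3: 1.2.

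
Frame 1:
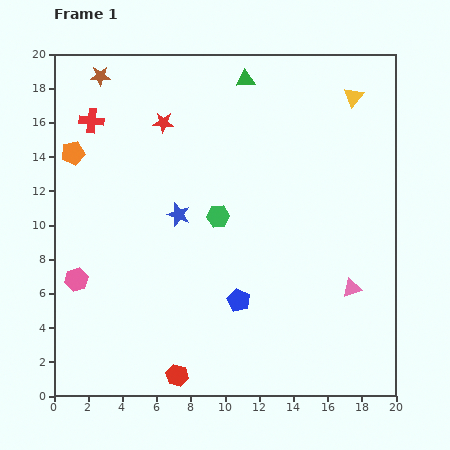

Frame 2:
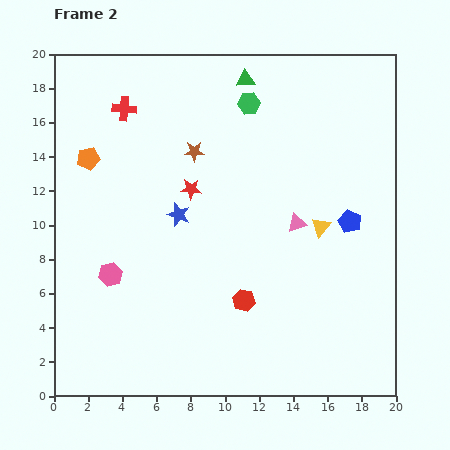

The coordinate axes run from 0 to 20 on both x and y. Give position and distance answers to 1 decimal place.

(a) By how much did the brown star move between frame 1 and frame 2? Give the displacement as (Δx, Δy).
(5.5, -4.4)

The brown star was at (2.7, 18.7) in frame 1 and (8.2, 14.3) in frame 2.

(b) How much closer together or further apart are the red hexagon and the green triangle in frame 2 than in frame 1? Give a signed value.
-4.9

Distance in frame 1: 17.8. Distance in frame 2: 12.9.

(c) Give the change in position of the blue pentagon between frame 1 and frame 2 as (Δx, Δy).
(6.5, 4.6)

The blue pentagon was at (10.8, 5.6) in frame 1 and (17.3, 10.2) in frame 2.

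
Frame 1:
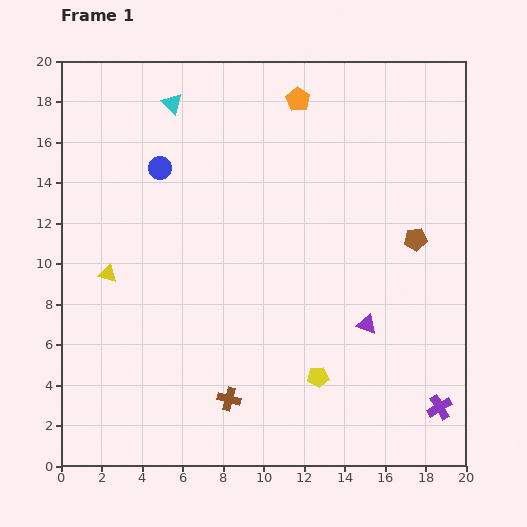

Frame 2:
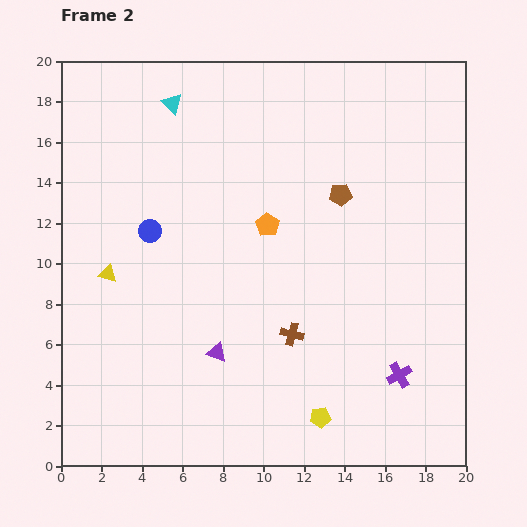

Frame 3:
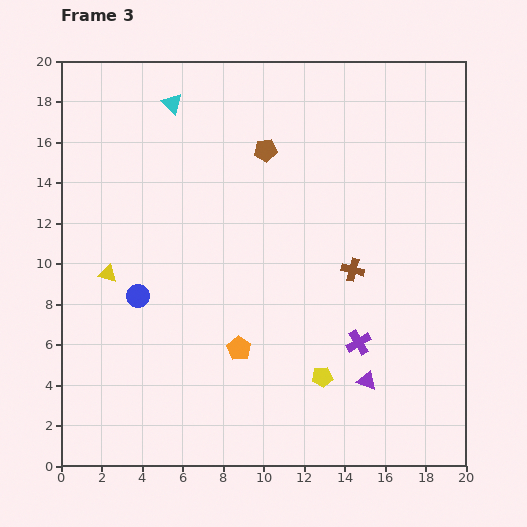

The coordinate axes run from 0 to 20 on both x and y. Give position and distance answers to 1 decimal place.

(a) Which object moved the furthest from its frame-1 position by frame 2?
the purple triangle

(moved 7.5; next 6.4)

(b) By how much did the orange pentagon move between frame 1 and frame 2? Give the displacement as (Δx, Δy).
(-1.5, -6.2)

The orange pentagon was at (11.7, 18.1) in frame 1 and (10.2, 11.9) in frame 2.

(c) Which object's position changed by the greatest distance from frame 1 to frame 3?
the orange pentagon

(moved 12.6; next 8.8)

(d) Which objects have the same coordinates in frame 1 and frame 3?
the cyan triangle, the yellow triangle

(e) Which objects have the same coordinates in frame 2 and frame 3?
the cyan triangle, the yellow triangle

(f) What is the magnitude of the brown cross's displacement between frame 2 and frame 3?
4.4

The brown cross moved from (11.4, 6.5) to (14.4, 9.7), a distance of √(3.0² + 3.2²) ≈ 4.4.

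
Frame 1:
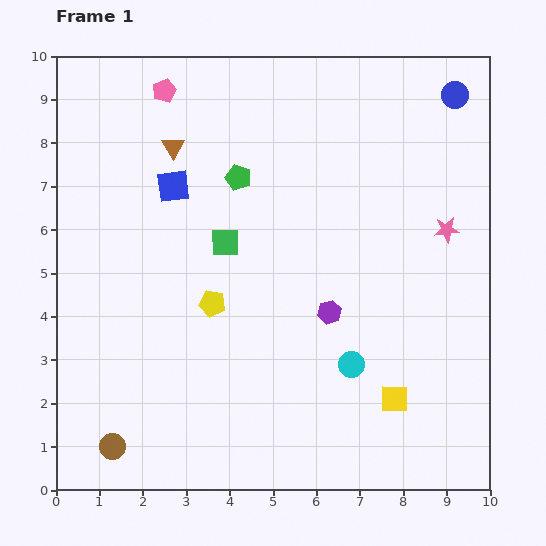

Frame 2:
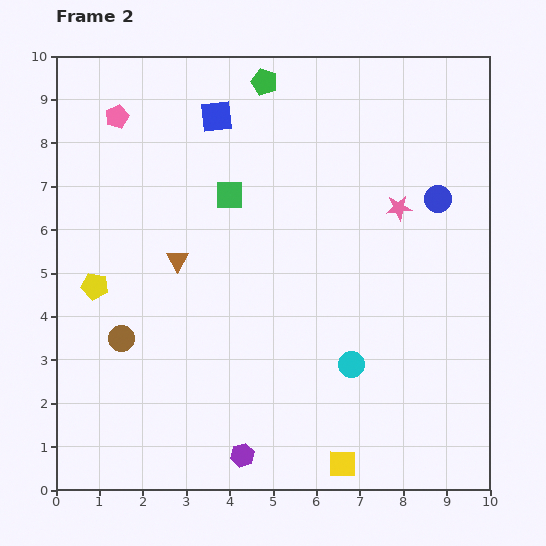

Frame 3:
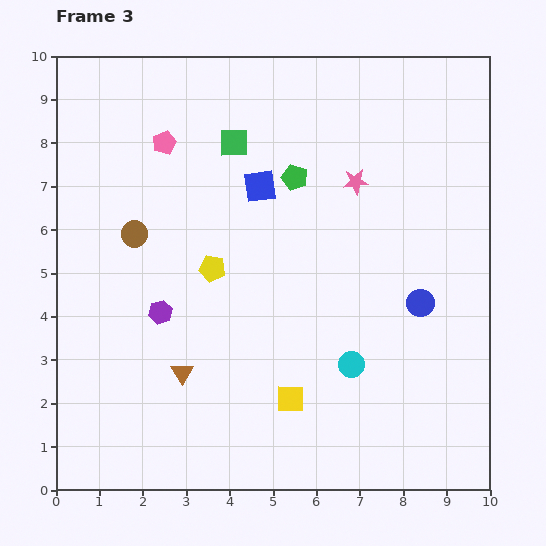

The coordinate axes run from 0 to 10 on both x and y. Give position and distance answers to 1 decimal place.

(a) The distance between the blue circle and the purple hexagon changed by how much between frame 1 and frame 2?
+1.6

Distance in frame 1: 5.8. Distance in frame 2: 7.4.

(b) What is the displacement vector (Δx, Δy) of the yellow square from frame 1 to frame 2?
(-1.2, -1.5)

The yellow square was at (7.8, 2.1) in frame 1 and (6.6, 0.6) in frame 2.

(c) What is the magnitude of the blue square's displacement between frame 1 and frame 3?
2.0

The blue square moved from (2.7, 7.0) to (4.7, 7.0), a distance of √(2.0² + 0.0²) ≈ 2.0.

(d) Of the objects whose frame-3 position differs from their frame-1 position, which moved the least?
the yellow pentagon

(moved 0.8)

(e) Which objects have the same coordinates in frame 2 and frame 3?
the cyan circle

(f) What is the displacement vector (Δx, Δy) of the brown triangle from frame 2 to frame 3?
(0.1, -2.6)

The brown triangle was at (2.8, 5.3) in frame 2 and (2.9, 2.7) in frame 3.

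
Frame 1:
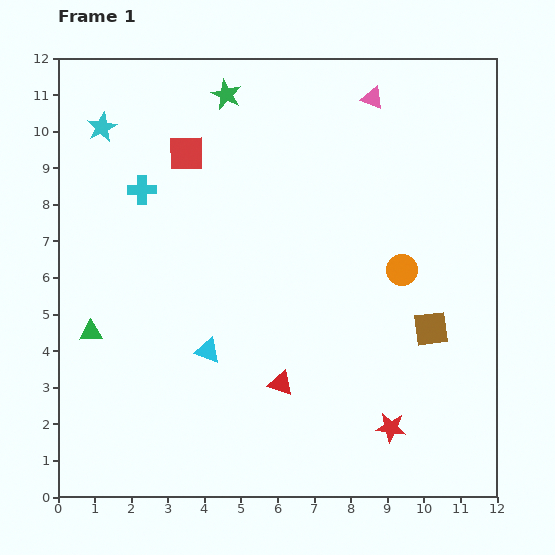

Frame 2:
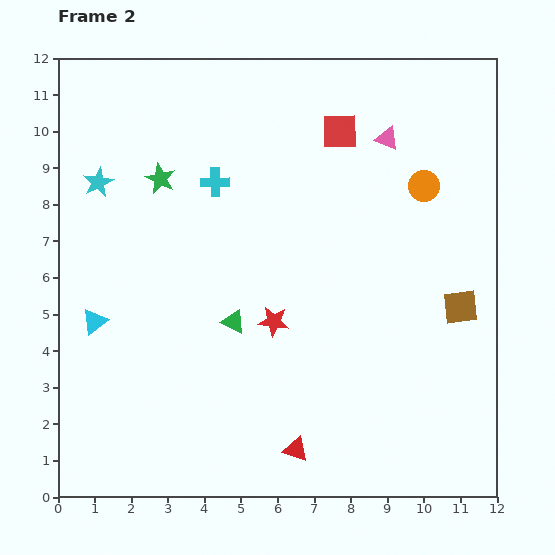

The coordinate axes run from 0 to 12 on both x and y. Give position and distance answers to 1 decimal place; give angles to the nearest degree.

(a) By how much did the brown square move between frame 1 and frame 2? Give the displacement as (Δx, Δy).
(0.8, 0.6)

The brown square was at (10.2, 4.6) in frame 1 and (11.0, 5.2) in frame 2.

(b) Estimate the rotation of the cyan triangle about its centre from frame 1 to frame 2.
55° counter-clockwise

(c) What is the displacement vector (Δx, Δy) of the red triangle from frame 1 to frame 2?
(0.4, -1.8)

The red triangle was at (6.1, 3.1) in frame 1 and (6.5, 1.3) in frame 2.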